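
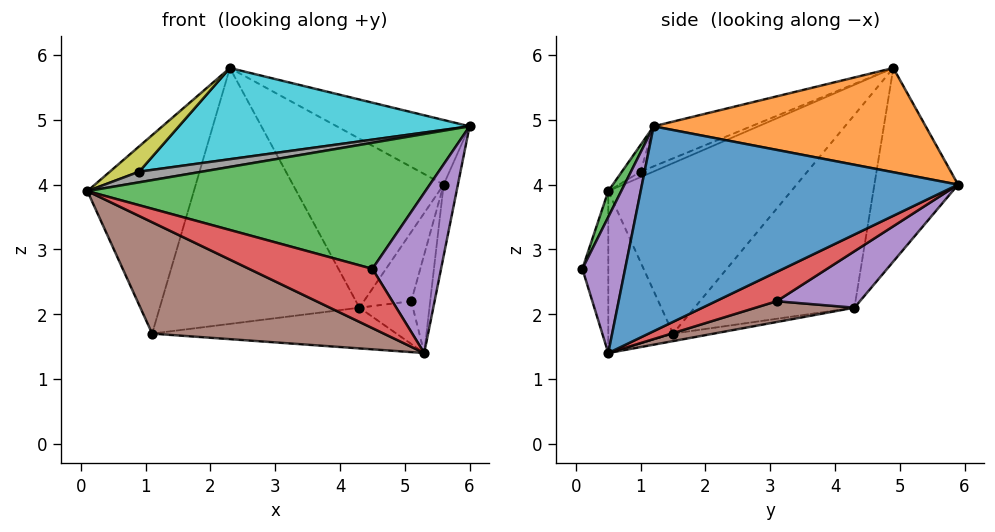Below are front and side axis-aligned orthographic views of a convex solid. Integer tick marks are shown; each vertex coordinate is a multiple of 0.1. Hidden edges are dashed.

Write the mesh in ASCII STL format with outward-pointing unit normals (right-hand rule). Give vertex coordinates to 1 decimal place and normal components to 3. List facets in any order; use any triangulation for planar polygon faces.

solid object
 facet normal 0.978 0.044 -0.204
  outer loop
   vertex 5.3 0.5 1.4
   vertex 5.6 5.9 4.0
   vertex 6.0 1.2 4.9
  endloop
 endfacet
 facet normal 0.420 0.205 0.884
  outer loop
   vertex 2.3 4.9 5.8
   vertex 6.0 1.2 4.9
   vertex 5.6 5.9 4.0
  endloop
 endfacet
 facet normal 0.035 -0.903 0.428
  outer loop
   vertex 4.5 0.1 2.7
   vertex 6.0 1.2 4.9
   vertex 0.1 0.5 3.9
  endloop
 endfacet
 facet normal -0.189 -0.900 -0.393
  outer loop
   vertex 4.5 0.1 2.7
   vertex 0.1 0.5 3.9
   vertex 5.3 0.5 1.4
  endloop
 endfacet
 facet normal 0.527 -0.847 0.064
  outer loop
   vertex 4.5 0.1 2.7
   vertex 5.3 0.5 1.4
   vertex 6.0 1.2 4.9
  endloop
 endfacet
 facet normal -0.235 -0.840 -0.489
  outer loop
   vertex 1.1 1.5 1.7
   vertex 5.3 0.5 1.4
   vertex 0.1 0.5 3.9
  endloop
 endfacet
 facet normal -0.853 0.496 -0.162
  outer loop
   vertex 1.1 1.5 1.7
   vertex 0.1 0.5 3.9
   vertex 2.3 4.9 5.8
  endloop
 endfacet
 facet normal -0.112 -0.374 0.921
  outer loop
   vertex 0.9 1.0 4.2
   vertex 0.1 0.5 3.9
   vertex 6.0 1.2 4.9
  endloop
 endfacet
 facet normal -0.143 -0.331 0.933
  outer loop
   vertex 0.9 1.0 4.2
   vertex 2.3 4.9 5.8
   vertex 0.1 0.5 3.9
  endloop
 endfacet
 facet normal -0.115 -0.342 0.933
  outer loop
   vertex 0.9 1.0 4.2
   vertex 6.0 1.2 4.9
   vertex 2.3 4.9 5.8
  endloop
 endfacet
 facet normal -0.029 0.174 -0.984
  outer loop
   vertex 4.3 4.3 2.1
   vertex 5.3 0.5 1.4
   vertex 1.1 1.5 1.7
  endloop
 endfacet
 facet normal -0.450 0.811 -0.375
  outer loop
   vertex 4.3 4.3 2.1
   vertex 2.3 4.9 5.8
   vertex 5.6 5.9 4.0
  endloop
 endfacet
 facet normal -0.567 0.708 -0.421
  outer loop
   vertex 4.3 4.3 2.1
   vertex 1.1 1.5 1.7
   vertex 2.3 4.9 5.8
  endloop
 endfacet
 facet normal 0.772 0.240 -0.588
  outer loop
   vertex 5.1 3.1 2.2
   vertex 5.6 5.9 4.0
   vertex 5.3 0.5 1.4
  endloop
 endfacet
 facet normal 0.611 0.348 -0.711
  outer loop
   vertex 5.1 3.1 2.2
   vertex 4.3 4.3 2.1
   vertex 5.6 5.9 4.0
  endloop
 endfacet
 facet normal 0.529 0.286 -0.799
  outer loop
   vertex 5.1 3.1 2.2
   vertex 5.3 0.5 1.4
   vertex 4.3 4.3 2.1
  endloop
 endfacet
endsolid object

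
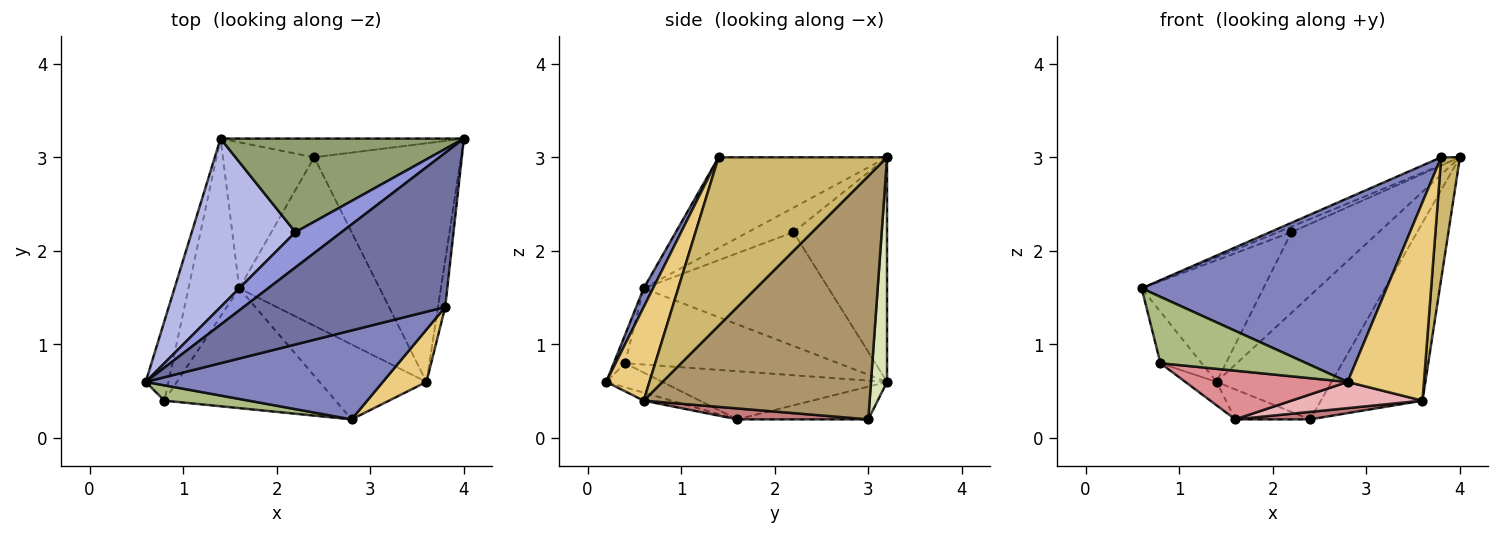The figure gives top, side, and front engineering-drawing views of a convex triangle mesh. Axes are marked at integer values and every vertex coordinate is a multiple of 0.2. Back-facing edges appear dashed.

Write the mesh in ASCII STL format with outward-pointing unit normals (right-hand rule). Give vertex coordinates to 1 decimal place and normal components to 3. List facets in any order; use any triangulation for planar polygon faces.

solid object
 facet normal -0.410 0.046 0.911
  outer loop
   vertex 3.8 1.4 3.0
   vertex 4.0 3.2 3.0
   vertex 0.6 0.6 1.6
  endloop
 endfacet
 facet normal 0.034 -0.900 0.435
  outer loop
   vertex 3.8 1.4 3.0
   vertex 0.6 0.6 1.6
   vertex 2.8 0.2 0.6
  endloop
 endfacet
 facet normal -0.465 0.137 0.875
  outer loop
   vertex 2.2 2.2 2.2
   vertex 0.6 0.6 1.6
   vertex 4.0 3.2 3.0
  endloop
 endfacet
 facet normal -0.665 0.437 0.606
  outer loop
   vertex 2.2 2.2 2.2
   vertex 1.4 3.2 0.6
   vertex 0.6 0.6 1.6
  endloop
 endfacet
 facet normal -0.573 0.535 0.621
  outer loop
   vertex 2.2 2.2 2.2
   vertex 4.0 3.2 3.0
   vertex 1.4 3.2 0.6
  endloop
 endfacet
 facet normal -0.075 -0.972 0.224
  outer loop
   vertex 0.8 0.4 0.8
   vertex 2.8 0.2 0.6
   vertex 0.6 0.6 1.6
  endloop
 endfacet
 facet normal -0.942 0.182 -0.281
  outer loop
   vertex 0.8 0.4 0.8
   vertex 0.6 0.6 1.6
   vertex 1.4 3.2 0.6
  endloop
 endfacet
 facet normal 0.137 0.979 -0.148
  outer loop
   vertex 2.4 3.0 0.2
   vertex 1.4 3.2 0.6
   vertex 4.0 3.2 3.0
  endloop
 endfacet
 facet normal 0.799 0.359 -0.482
  outer loop
   vertex 3.6 0.6 0.4
   vertex 2.4 3.0 0.2
   vertex 4.0 3.2 3.0
  endloop
 endfacet
 facet normal 0.993 -0.110 -0.042
  outer loop
   vertex 3.6 0.6 0.4
   vertex 4.0 3.2 3.0
   vertex 3.8 1.4 3.0
  endloop
 endfacet
 facet normal 0.480 -0.848 0.224
  outer loop
   vertex 3.6 0.6 0.4
   vertex 3.8 1.4 3.0
   vertex 2.8 0.2 0.6
  endloop
 endfacet
 facet normal -0.685 0.095 -0.723
  outer loop
   vertex 1.6 1.6 0.2
   vertex 0.8 0.4 0.8
   vertex 1.4 3.2 0.6
  endloop
 endfacet
 facet normal -0.332 0.190 -0.924
  outer loop
   vertex 1.6 1.6 0.2
   vertex 1.4 3.2 0.6
   vertex 2.4 3.0 0.2
  endloop
 endfacet
 facet normal 0.077 -0.044 -0.996
  outer loop
   vertex 1.6 1.6 0.2
   vertex 2.4 3.0 0.2
   vertex 3.6 0.6 0.4
  endloop
 endfacet
 facet normal -0.129 -0.373 -0.919
  outer loop
   vertex 1.6 1.6 0.2
   vertex 2.8 0.2 0.6
   vertex 0.8 0.4 0.8
  endloop
 endfacet
 facet normal -0.071 -0.330 -0.942
  outer loop
   vertex 1.6 1.6 0.2
   vertex 3.6 0.6 0.4
   vertex 2.8 0.2 0.6
  endloop
 endfacet
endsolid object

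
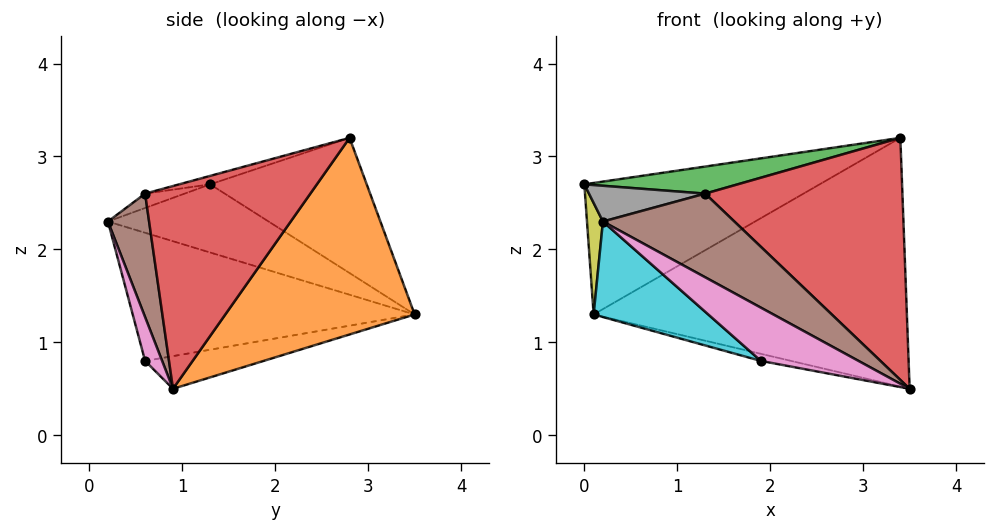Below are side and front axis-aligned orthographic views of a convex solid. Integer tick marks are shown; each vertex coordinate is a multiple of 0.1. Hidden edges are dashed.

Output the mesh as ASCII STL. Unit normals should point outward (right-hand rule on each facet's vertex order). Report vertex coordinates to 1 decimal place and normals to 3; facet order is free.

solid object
 facet normal -0.343 0.515 0.785
  outer loop
   vertex 3.4 2.8 3.2
   vertex 0.1 3.5 1.3
   vertex 0.0 1.3 2.7
  endloop
 endfacet
 facet normal 0.447 0.739 -0.504
  outer loop
   vertex 3.4 2.8 3.2
   vertex 3.5 0.9 0.5
   vertex 0.1 3.5 1.3
  endloop
 endfacet
 facet normal -0.045 -0.223 0.974
  outer loop
   vertex 1.3 0.6 2.6
   vertex 3.4 2.8 3.2
   vertex 0.0 1.3 2.7
  endloop
 endfacet
 facet normal 0.560 -0.668 0.491
  outer loop
   vertex 1.3 0.6 2.6
   vertex 3.5 0.9 0.5
   vertex 3.4 2.8 3.2
  endloop
 endfacet
 facet normal -0.193 0.049 -0.980
  outer loop
   vertex 1.9 0.6 0.8
   vertex 0.1 3.5 1.3
   vertex 3.5 0.9 0.5
  endloop
 endfacet
 facet normal 0.294 -0.940 0.174
  outer loop
   vertex 0.2 0.2 2.3
   vertex 3.5 0.9 0.5
   vertex 1.3 0.6 2.6
  endloop
 endfacet
 facet normal 0.172 -0.983 -0.068
  outer loop
   vertex 0.2 0.2 2.3
   vertex 1.9 0.6 0.8
   vertex 3.5 0.9 0.5
  endloop
 endfacet
 facet normal -0.122 -0.359 0.925
  outer loop
   vertex 0.2 0.2 2.3
   vertex 1.3 0.6 2.6
   vertex 0.0 1.3 2.7
  endloop
 endfacet
 facet normal -0.971 -0.096 -0.221
  outer loop
   vertex 0.2 0.2 2.3
   vertex 0.0 1.3 2.7
   vertex 0.1 3.5 1.3
  endloop
 endfacet
 facet normal -0.608 -0.247 -0.755
  outer loop
   vertex 0.2 0.2 2.3
   vertex 0.1 3.5 1.3
   vertex 1.9 0.6 0.8
  endloop
 endfacet
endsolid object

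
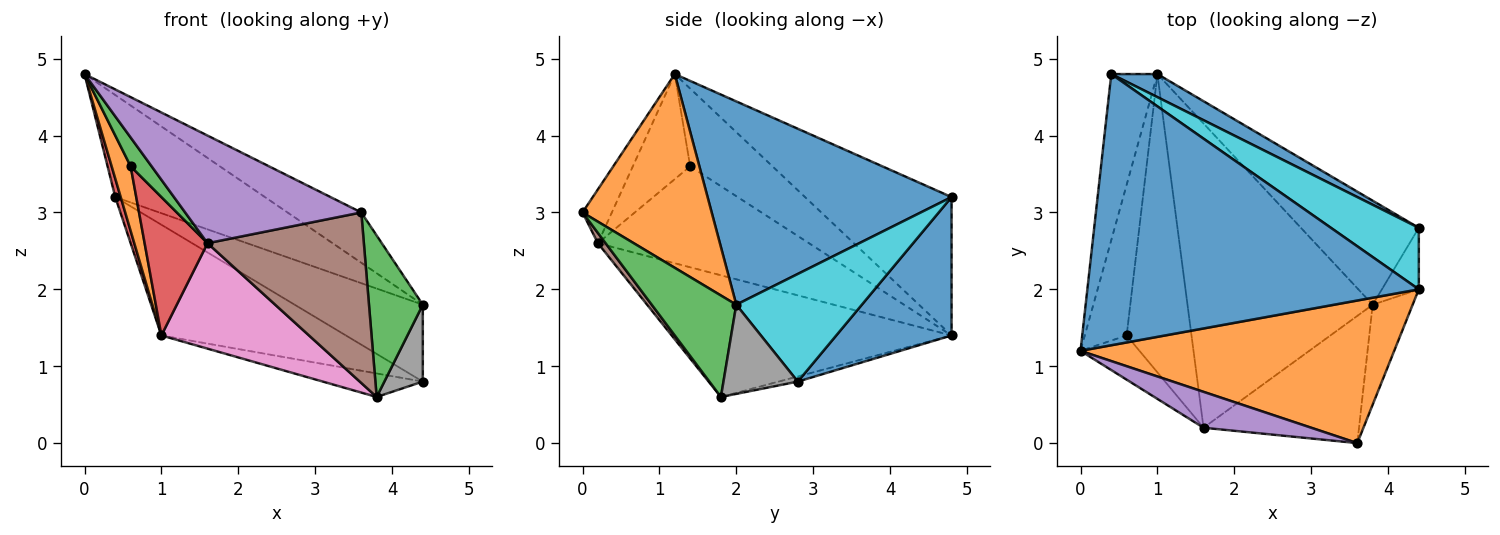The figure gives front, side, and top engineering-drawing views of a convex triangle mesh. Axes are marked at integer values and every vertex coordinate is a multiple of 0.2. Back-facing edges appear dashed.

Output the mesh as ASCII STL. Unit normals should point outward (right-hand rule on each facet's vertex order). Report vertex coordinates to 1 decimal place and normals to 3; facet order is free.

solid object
 facet normal 0.498 0.305 0.812
  outer loop
   vertex 0.4 4.8 3.2
   vertex 0.0 1.2 4.8
   vertex 4.4 2.0 1.8
  endloop
 endfacet
 facet normal 0.503 0.288 0.815
  outer loop
   vertex 3.6 0.0 3.0
   vertex 4.4 2.0 1.8
   vertex 0.0 1.2 4.8
  endloop
 endfacet
 facet normal 0.801 -0.509 -0.315
  outer loop
   vertex 3.6 0.0 3.0
   vertex 3.8 1.8 0.6
   vertex 4.4 2.0 1.8
  endloop
 endfacet
 facet normal -0.948 -0.035 -0.316
  outer loop
   vertex 1.0 4.8 1.4
   vertex 0.0 1.2 4.8
   vertex 0.4 4.8 3.2
  endloop
 endfacet
 facet normal -0.156 -0.937 0.312
  outer loop
   vertex 1.6 0.2 2.6
   vertex 3.6 0.0 3.0
   vertex 0.0 1.2 4.8
  endloop
 endfacet
 facet normal 0.039 -0.801 -0.597
  outer loop
   vertex 1.6 0.2 2.6
   vertex 3.8 1.8 0.6
   vertex 3.6 0.0 3.0
  endloop
 endfacet
 facet normal -0.527 -0.278 -0.803
  outer loop
   vertex 1.6 0.2 2.6
   vertex 1.0 4.8 1.4
   vertex 3.8 1.8 0.6
  endloop
 endfacet
 facet normal 0.834 -0.431 -0.345
  outer loop
   vertex 4.4 2.8 0.8
   vertex 4.4 2.0 1.8
   vertex 3.8 1.8 0.6
  endloop
 endfacet
 facet normal -0.042 0.220 -0.975
  outer loop
   vertex 4.4 2.8 0.8
   vertex 3.8 1.8 0.6
   vertex 1.0 4.8 1.4
  endloop
 endfacet
 facet normal 0.608 0.620 0.496
  outer loop
   vertex 4.4 2.8 0.8
   vertex 0.4 4.8 3.2
   vertex 4.4 2.0 1.8
  endloop
 endfacet
 facet normal 0.522 0.835 0.174
  outer loop
   vertex 4.4 2.8 0.8
   vertex 1.0 4.8 1.4
   vertex 0.4 4.8 3.2
  endloop
 endfacet
 facet normal -0.863 -0.199 -0.465
  outer loop
   vertex 0.6 1.4 3.6
   vertex 0.0 1.2 4.8
   vertex 1.0 4.8 1.4
  endloop
 endfacet
 facet normal -0.831 -0.304 -0.466
  outer loop
   vertex 0.6 1.4 3.6
   vertex 1.6 0.2 2.6
   vertex 0.0 1.2 4.8
  endloop
 endfacet
 facet normal -0.816 -0.243 -0.524
  outer loop
   vertex 0.6 1.4 3.6
   vertex 1.0 4.8 1.4
   vertex 1.6 0.2 2.6
  endloop
 endfacet
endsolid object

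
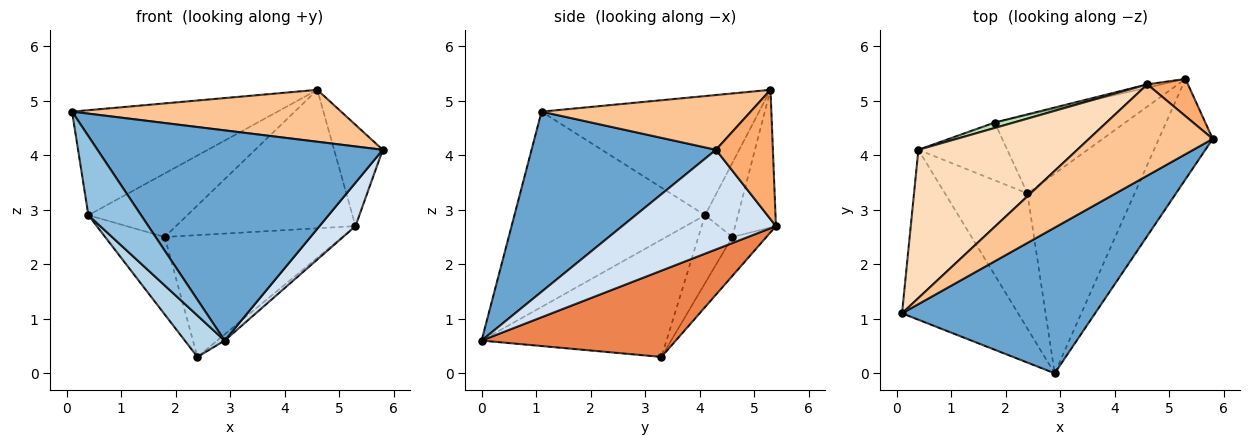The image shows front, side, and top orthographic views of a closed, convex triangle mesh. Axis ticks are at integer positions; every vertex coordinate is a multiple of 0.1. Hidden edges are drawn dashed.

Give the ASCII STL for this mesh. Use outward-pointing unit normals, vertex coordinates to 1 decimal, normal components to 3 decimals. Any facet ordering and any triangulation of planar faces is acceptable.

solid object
 facet normal 0.469 -0.726 0.503
  outer loop
   vertex 2.9 0.0 0.6
   vertex 5.8 4.3 4.1
   vertex 0.1 1.1 4.8
  endloop
 endfacet
 facet normal -0.836 -0.231 -0.497
  outer loop
   vertex 0.4 4.1 2.9
   vertex 2.9 0.0 0.6
   vertex 0.1 1.1 4.8
  endloop
 endfacet
 facet normal -0.806 -0.174 -0.566
  outer loop
   vertex 0.4 4.1 2.9
   vertex 2.4 3.3 0.3
   vertex 2.9 0.0 0.6
  endloop
 endfacet
 facet normal 0.861 -0.202 -0.466
  outer loop
   vertex 5.3 5.4 2.7
   vertex 5.8 4.3 4.1
   vertex 2.9 0.0 0.6
  endloop
 endfacet
 facet normal 0.627 0.024 -0.779
  outer loop
   vertex 5.3 5.4 2.7
   vertex 2.9 0.0 0.6
   vertex 2.4 3.3 0.3
  endloop
 endfacet
 facet normal 0.739 0.632 0.232
  outer loop
   vertex 4.6 5.3 5.2
   vertex 5.8 4.3 4.1
   vertex 5.3 5.4 2.7
  endloop
 endfacet
 facet normal 0.359 -0.462 0.811
  outer loop
   vertex 4.6 5.3 5.2
   vertex 0.1 1.1 4.8
   vertex 5.8 4.3 4.1
  endloop
 endfacet
 facet normal -0.522 0.493 0.696
  outer loop
   vertex 4.6 5.3 5.2
   vertex 0.4 4.1 2.9
   vertex 0.1 1.1 4.8
  endloop
 endfacet
 facet normal -0.416 0.729 -0.544
  outer loop
   vertex 1.8 4.6 2.5
   vertex 2.4 3.3 0.3
   vertex 0.4 4.1 2.9
  endloop
 endfacet
 facet normal -0.159 0.830 -0.534
  outer loop
   vertex 1.8 4.6 2.5
   vertex 5.3 5.4 2.7
   vertex 2.4 3.3 0.3
  endloop
 endfacet
 facet normal -0.315 0.946 0.081
  outer loop
   vertex 1.8 4.6 2.5
   vertex 0.4 4.1 2.9
   vertex 4.6 5.3 5.2
  endloop
 endfacet
 facet normal -0.222 0.975 -0.023
  outer loop
   vertex 1.8 4.6 2.5
   vertex 4.6 5.3 5.2
   vertex 5.3 5.4 2.7
  endloop
 endfacet
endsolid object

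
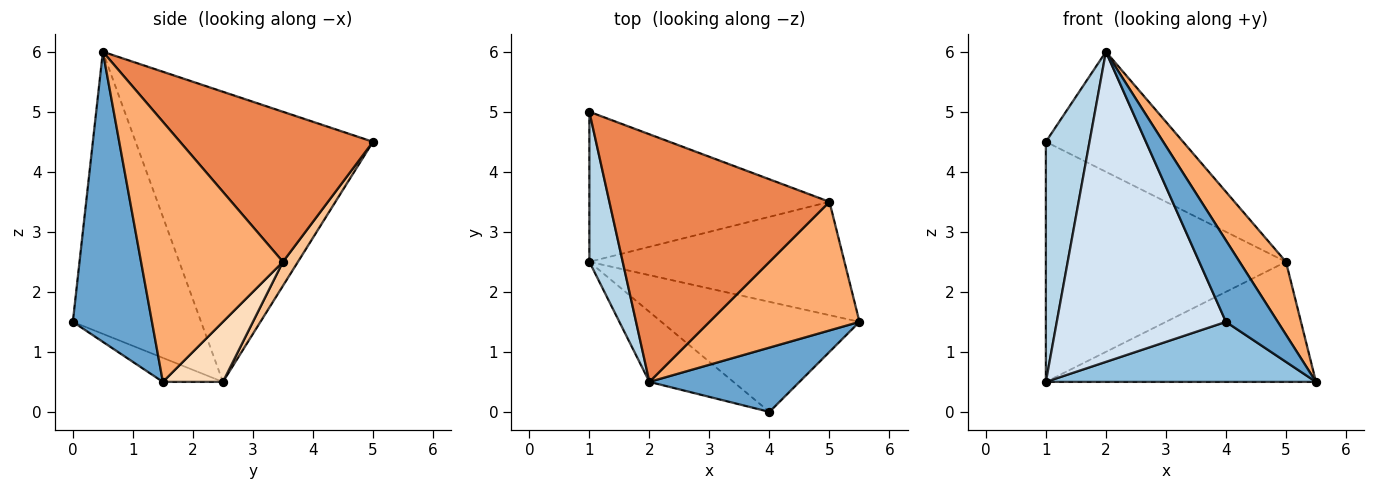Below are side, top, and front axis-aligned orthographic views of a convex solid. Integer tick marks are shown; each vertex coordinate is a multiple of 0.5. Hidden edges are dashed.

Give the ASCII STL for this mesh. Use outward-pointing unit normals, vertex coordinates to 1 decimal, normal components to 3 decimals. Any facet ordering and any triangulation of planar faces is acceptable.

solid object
 facet normal 0.768 -0.503 0.397
  outer loop
   vertex 4.0 0.0 1.5
   vertex 5.5 1.5 0.5
   vertex 2.0 0.5 6.0
  endloop
 endfacet
 facet normal -0.106 -0.476 -0.873
  outer loop
   vertex 1.0 2.5 0.5
   vertex 5.5 1.5 0.5
   vertex 4.0 0.0 1.5
  endloop
 endfacet
 facet normal -0.977 -0.180 0.112
  outer loop
   vertex 1.0 2.5 0.5
   vertex 2.0 0.5 6.0
   vertex 1.0 5.0 4.5
  endloop
 endfacet
 facet normal -0.595 -0.784 -0.177
  outer loop
   vertex 1.0 2.5 0.5
   vertex 4.0 0.0 1.5
   vertex 2.0 0.5 6.0
  endloop
 endfacet
 facet normal 0.523 0.372 0.767
  outer loop
   vertex 5.0 3.5 2.5
   vertex 1.0 5.0 4.5
   vertex 2.0 0.5 6.0
  endloop
 endfacet
 facet normal 0.833 -0.272 0.481
  outer loop
   vertex 5.0 3.5 2.5
   vertex 2.0 0.5 6.0
   vertex 5.5 1.5 0.5
  endloop
 endfacet
 facet normal 0.053 0.847 -0.529
  outer loop
   vertex 5.0 3.5 2.5
   vertex 1.0 2.5 0.5
   vertex 1.0 5.0 4.5
  endloop
 endfacet
 facet normal 0.159 0.718 -0.678
  outer loop
   vertex 5.0 3.5 2.5
   vertex 5.5 1.5 0.5
   vertex 1.0 2.5 0.5
  endloop
 endfacet
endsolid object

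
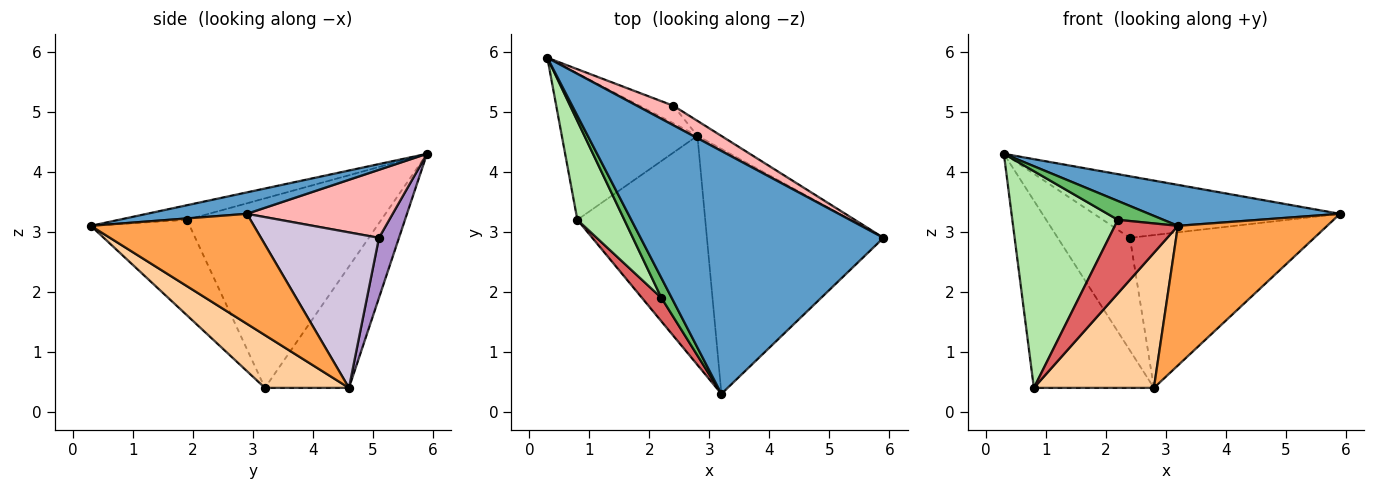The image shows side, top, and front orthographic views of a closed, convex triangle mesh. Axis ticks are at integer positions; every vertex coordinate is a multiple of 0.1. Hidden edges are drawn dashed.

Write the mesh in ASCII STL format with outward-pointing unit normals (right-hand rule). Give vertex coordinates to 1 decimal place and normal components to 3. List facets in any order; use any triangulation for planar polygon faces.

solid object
 facet normal 0.087 -0.166 0.982
  outer loop
   vertex 3.2 0.3 3.1
   vertex 5.9 2.9 3.3
   vertex 0.3 5.9 4.3
  endloop
 endfacet
 facet normal -0.483 0.690 -0.539
  outer loop
   vertex 2.8 4.6 0.4
   vertex 0.8 3.2 0.4
   vertex 0.3 5.9 4.3
  endloop
 endfacet
 facet normal 0.476 -0.435 -0.764
  outer loop
   vertex 2.8 4.6 0.4
   vertex 5.9 2.9 3.3
   vertex 3.2 0.3 3.1
  endloop
 endfacet
 facet normal 0.335 -0.479 -0.812
  outer loop
   vertex 2.8 4.6 0.4
   vertex 3.2 0.3 3.1
   vertex 0.8 3.2 0.4
  endloop
 endfacet
 facet normal -0.717 -0.480 0.506
  outer loop
   vertex 2.2 1.9 3.2
   vertex 3.2 0.3 3.1
   vertex 0.3 5.9 4.3
  endloop
 endfacet
 facet normal -0.859 -0.466 0.213
  outer loop
   vertex 2.2 1.9 3.2
   vertex 0.3 5.9 4.3
   vertex 0.8 3.2 0.4
  endloop
 endfacet
 facet normal -0.831 -0.530 0.169
  outer loop
   vertex 2.2 1.9 3.2
   vertex 0.8 3.2 0.4
   vertex 3.2 0.3 3.1
  endloop
 endfacet
 facet normal 0.492 0.830 0.263
  outer loop
   vertex 2.4 5.1 2.9
   vertex 0.3 5.9 4.3
   vertex 5.9 2.9 3.3
  endloop
 endfacet
 facet normal 0.264 0.953 -0.148
  outer loop
   vertex 2.4 5.1 2.9
   vertex 2.8 4.6 0.4
   vertex 0.3 5.9 4.3
  endloop
 endfacet
 facet normal 0.537 0.840 -0.082
  outer loop
   vertex 2.4 5.1 2.9
   vertex 5.9 2.9 3.3
   vertex 2.8 4.6 0.4
  endloop
 endfacet
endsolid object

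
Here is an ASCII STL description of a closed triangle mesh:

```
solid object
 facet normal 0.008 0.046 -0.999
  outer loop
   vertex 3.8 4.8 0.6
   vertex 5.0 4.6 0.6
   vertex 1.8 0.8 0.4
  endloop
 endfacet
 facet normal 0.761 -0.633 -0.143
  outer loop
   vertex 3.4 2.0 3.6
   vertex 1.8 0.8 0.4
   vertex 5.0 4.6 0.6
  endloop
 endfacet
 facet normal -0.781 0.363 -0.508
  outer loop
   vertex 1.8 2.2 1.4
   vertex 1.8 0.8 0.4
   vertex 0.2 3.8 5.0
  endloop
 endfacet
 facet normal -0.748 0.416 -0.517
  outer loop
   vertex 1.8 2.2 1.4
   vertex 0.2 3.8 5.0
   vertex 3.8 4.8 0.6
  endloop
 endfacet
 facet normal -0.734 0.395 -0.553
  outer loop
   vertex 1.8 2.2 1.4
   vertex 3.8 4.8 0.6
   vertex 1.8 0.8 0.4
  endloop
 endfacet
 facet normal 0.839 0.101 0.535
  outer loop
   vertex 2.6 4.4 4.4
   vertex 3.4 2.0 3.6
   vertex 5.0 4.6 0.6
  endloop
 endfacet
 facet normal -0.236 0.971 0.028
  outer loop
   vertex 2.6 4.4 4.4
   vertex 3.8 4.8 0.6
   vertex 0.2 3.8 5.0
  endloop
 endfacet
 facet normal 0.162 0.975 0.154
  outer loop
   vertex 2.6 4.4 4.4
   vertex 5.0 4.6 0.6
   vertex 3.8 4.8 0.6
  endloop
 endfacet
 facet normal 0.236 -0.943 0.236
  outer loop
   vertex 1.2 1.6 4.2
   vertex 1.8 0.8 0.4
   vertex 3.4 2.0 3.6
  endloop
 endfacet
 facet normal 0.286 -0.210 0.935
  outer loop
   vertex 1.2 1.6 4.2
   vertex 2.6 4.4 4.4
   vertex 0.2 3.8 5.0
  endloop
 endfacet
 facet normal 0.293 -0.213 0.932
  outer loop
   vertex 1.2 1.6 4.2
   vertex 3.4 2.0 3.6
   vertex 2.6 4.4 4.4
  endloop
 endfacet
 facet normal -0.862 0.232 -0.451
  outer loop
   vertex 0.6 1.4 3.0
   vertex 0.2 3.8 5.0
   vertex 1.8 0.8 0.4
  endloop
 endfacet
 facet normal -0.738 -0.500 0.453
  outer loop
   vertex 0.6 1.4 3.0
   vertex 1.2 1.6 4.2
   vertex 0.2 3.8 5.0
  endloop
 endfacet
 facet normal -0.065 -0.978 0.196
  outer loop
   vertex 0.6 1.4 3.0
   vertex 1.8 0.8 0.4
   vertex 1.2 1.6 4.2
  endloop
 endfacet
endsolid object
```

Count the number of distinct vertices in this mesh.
9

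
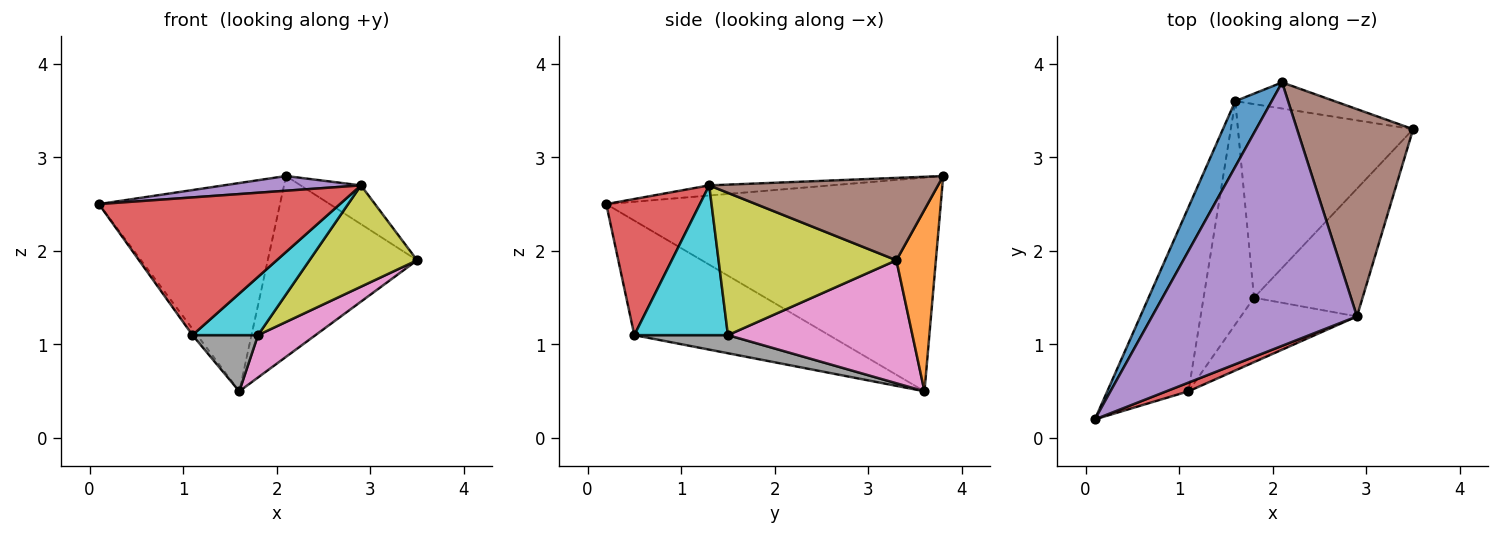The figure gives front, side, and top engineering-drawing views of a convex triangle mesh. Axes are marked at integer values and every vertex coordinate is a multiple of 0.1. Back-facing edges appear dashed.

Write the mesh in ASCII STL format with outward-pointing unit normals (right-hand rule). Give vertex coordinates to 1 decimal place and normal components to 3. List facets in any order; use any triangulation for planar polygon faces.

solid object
 facet normal -0.870 0.471 0.148
  outer loop
   vertex 2.1 3.8 2.8
   vertex 1.6 3.6 0.5
   vertex 0.1 0.2 2.5
  endloop
 endfacet
 facet normal 0.253 0.958 -0.138
  outer loop
   vertex 2.1 3.8 2.8
   vertex 3.5 3.3 1.9
   vertex 1.6 3.6 0.5
  endloop
 endfacet
 facet normal -0.816 0.020 -0.578
  outer loop
   vertex 1.1 0.5 1.1
   vertex 0.1 0.2 2.5
   vertex 1.6 3.6 0.5
  endloop
 endfacet
 facet normal 0.361 -0.931 0.059
  outer loop
   vertex 2.9 1.3 2.7
   vertex 0.1 0.2 2.5
   vertex 1.1 0.5 1.1
  endloop
 endfacet
 facet normal -0.049 -0.056 0.997
  outer loop
   vertex 2.9 1.3 2.7
   vertex 2.1 3.8 2.8
   vertex 0.1 0.2 2.5
  endloop
 endfacet
 facet normal 0.572 0.151 0.806
  outer loop
   vertex 2.9 1.3 2.7
   vertex 3.5 3.3 1.9
   vertex 2.1 3.8 2.8
  endloop
 endfacet
 facet normal 0.566 -0.176 -0.806
  outer loop
   vertex 1.8 1.5 1.1
   vertex 1.6 3.6 0.5
   vertex 3.5 3.3 1.9
  endloop
 endfacet
 facet normal 0.329 -0.230 -0.916
  outer loop
   vertex 1.8 1.5 1.1
   vertex 1.1 0.5 1.1
   vertex 1.6 3.6 0.5
  endloop
 endfacet
 facet normal 0.716 -0.434 -0.547
  outer loop
   vertex 1.8 1.5 1.1
   vertex 3.5 3.3 1.9
   vertex 2.9 1.3 2.7
  endloop
 endfacet
 facet normal 0.692 -0.484 -0.536
  outer loop
   vertex 1.8 1.5 1.1
   vertex 2.9 1.3 2.7
   vertex 1.1 0.5 1.1
  endloop
 endfacet
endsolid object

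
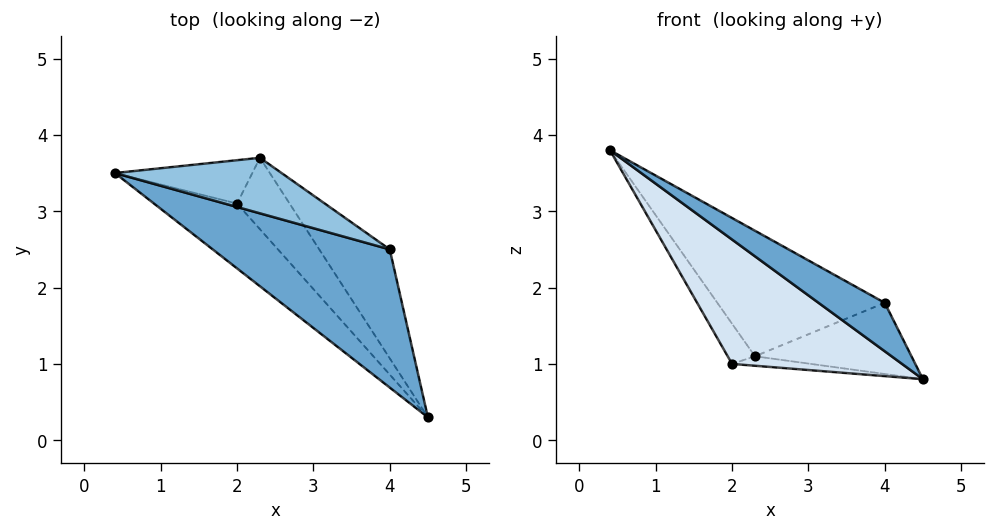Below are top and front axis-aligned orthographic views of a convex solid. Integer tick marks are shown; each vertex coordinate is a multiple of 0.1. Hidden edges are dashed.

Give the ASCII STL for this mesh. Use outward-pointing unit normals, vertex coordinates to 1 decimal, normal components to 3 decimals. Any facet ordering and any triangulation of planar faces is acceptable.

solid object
 facet normal 0.397 -0.304 0.866
  outer loop
   vertex 4.0 2.5 1.8
   vertex 0.4 3.5 3.8
   vertex 4.5 0.3 0.8
  endloop
 endfacet
 facet normal 0.432 0.825 0.365
  outer loop
   vertex 4.0 2.5 1.8
   vertex 2.3 3.7 1.1
   vertex 0.4 3.5 3.8
  endloop
 endfacet
 facet normal 0.590 0.441 -0.676
  outer loop
   vertex 4.0 2.5 1.8
   vertex 4.5 0.3 0.8
   vertex 2.3 3.7 1.1
  endloop
 endfacet
 facet normal -0.718 -0.618 -0.322
  outer loop
   vertex 2.0 3.1 1.0
   vertex 4.5 0.3 0.8
   vertex 0.4 3.5 3.8
  endloop
 endfacet
 facet normal -0.744 0.454 -0.490
  outer loop
   vertex 2.0 3.1 1.0
   vertex 0.4 3.5 3.8
   vertex 2.3 3.7 1.1
  endloop
 endfacet
 facet normal 0.068 0.131 -0.989
  outer loop
   vertex 2.0 3.1 1.0
   vertex 2.3 3.7 1.1
   vertex 4.5 0.3 0.8
  endloop
 endfacet
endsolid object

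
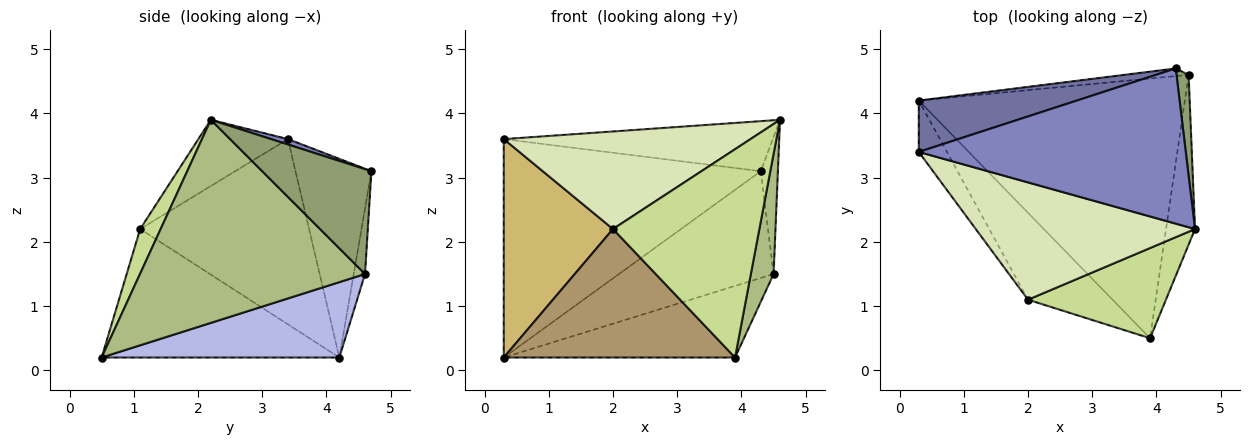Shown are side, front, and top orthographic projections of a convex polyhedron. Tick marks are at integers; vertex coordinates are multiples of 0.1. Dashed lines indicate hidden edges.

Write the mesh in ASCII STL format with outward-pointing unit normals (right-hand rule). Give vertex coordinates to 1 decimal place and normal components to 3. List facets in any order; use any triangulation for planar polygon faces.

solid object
 facet normal -0.277 0.935 0.220
  outer loop
   vertex 0.3 3.4 3.6
   vertex 4.3 4.7 3.1
   vertex 0.3 4.2 0.2
  endloop
 endfacet
 facet normal 0.019 0.307 0.952
  outer loop
   vertex 0.3 3.4 3.6
   vertex 4.6 2.2 3.9
   vertex 4.3 4.7 3.1
  endloop
 endfacet
 facet normal -0.073 0.995 -0.071
  outer loop
   vertex 4.5 4.6 1.5
   vertex 0.3 4.2 0.2
   vertex 4.3 4.7 3.1
  endloop
 endfacet
 facet normal 0.263 0.256 -0.930
  outer loop
   vertex 4.5 4.6 1.5
   vertex 3.9 0.5 0.2
   vertex 0.3 4.2 0.2
  endloop
 endfacet
 facet normal 0.982 0.154 0.113
  outer loop
   vertex 4.5 4.6 1.5
   vertex 4.3 4.7 3.1
   vertex 4.6 2.2 3.9
  endloop
 endfacet
 facet normal 0.985 -0.100 -0.141
  outer loop
   vertex 4.5 4.6 1.5
   vertex 4.6 2.2 3.9
   vertex 3.9 0.5 0.2
  endloop
 endfacet
 facet normal 0.127 -0.910 0.394
  outer loop
   vertex 2.0 1.1 2.2
   vertex 3.9 0.5 0.2
   vertex 4.6 2.2 3.9
  endloop
 endfacet
 facet normal -0.226 -0.623 0.749
  outer loop
   vertex 2.0 1.1 2.2
   vertex 4.6 2.2 3.9
   vertex 0.3 3.4 3.6
  endloop
 endfacet
 facet normal -0.648 -0.631 -0.427
  outer loop
   vertex 2.0 1.1 2.2
   vertex 0.3 4.2 0.2
   vertex 3.9 0.5 0.2
  endloop
 endfacet
 facet normal -0.833 -0.539 -0.127
  outer loop
   vertex 2.0 1.1 2.2
   vertex 0.3 3.4 3.6
   vertex 0.3 4.2 0.2
  endloop
 endfacet
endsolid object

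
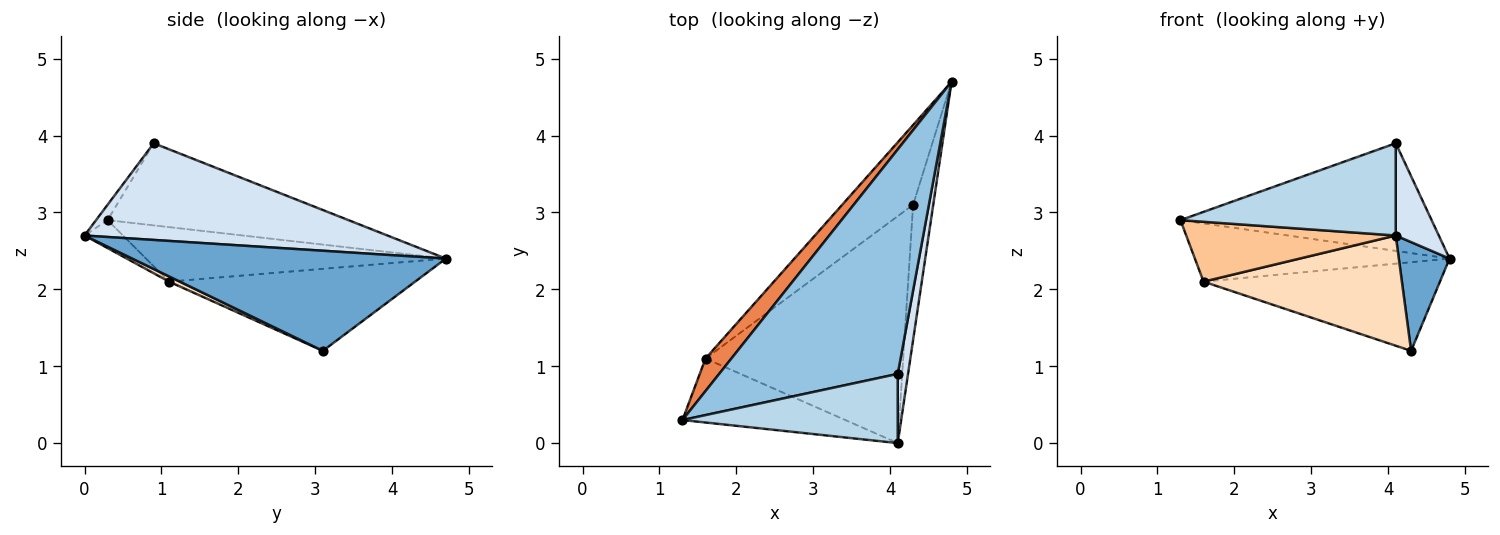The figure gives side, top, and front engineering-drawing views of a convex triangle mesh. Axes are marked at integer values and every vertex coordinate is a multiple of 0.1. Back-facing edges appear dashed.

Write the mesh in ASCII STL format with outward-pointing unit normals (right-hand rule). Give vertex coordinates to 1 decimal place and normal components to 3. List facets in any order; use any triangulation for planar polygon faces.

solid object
 facet normal 0.968 -0.157 -0.195
  outer loop
   vertex 4.3 3.1 1.2
   vertex 4.8 4.7 2.4
   vertex 4.1 0.0 2.7
  endloop
 endfacet
 facet normal -0.383 0.399 0.833
  outer loop
   vertex 4.1 0.9 3.9
   vertex 4.8 4.7 2.4
   vertex 1.3 0.3 2.9
  endloop
 endfacet
 facet normal -0.043 -0.799 0.599
  outer loop
   vertex 4.1 0.9 3.9
   vertex 1.3 0.3 2.9
   vertex 4.1 0.0 2.7
  endloop
 endfacet
 facet normal 0.985 -0.140 0.105
  outer loop
   vertex 4.1 0.9 3.9
   vertex 4.1 0.0 2.7
   vertex 4.8 4.7 2.4
  endloop
 endfacet
 facet normal -0.717 0.609 0.340
  outer loop
   vertex 1.6 1.1 2.1
   vertex 1.3 0.3 2.9
   vertex 4.8 4.7 2.4
  endloop
 endfacet
 facet normal -0.612 0.588 -0.529
  outer loop
   vertex 1.6 1.1 2.1
   vertex 4.8 4.7 2.4
   vertex 4.3 3.1 1.2
  endloop
 endfacet
 facet normal -0.124 -0.678 -0.725
  outer loop
   vertex 1.6 1.1 2.1
   vertex 4.1 0.0 2.7
   vertex 1.3 0.3 2.9
  endloop
 endfacet
 facet normal 0.024 -0.437 -0.899
  outer loop
   vertex 1.6 1.1 2.1
   vertex 4.3 3.1 1.2
   vertex 4.1 0.0 2.7
  endloop
 endfacet
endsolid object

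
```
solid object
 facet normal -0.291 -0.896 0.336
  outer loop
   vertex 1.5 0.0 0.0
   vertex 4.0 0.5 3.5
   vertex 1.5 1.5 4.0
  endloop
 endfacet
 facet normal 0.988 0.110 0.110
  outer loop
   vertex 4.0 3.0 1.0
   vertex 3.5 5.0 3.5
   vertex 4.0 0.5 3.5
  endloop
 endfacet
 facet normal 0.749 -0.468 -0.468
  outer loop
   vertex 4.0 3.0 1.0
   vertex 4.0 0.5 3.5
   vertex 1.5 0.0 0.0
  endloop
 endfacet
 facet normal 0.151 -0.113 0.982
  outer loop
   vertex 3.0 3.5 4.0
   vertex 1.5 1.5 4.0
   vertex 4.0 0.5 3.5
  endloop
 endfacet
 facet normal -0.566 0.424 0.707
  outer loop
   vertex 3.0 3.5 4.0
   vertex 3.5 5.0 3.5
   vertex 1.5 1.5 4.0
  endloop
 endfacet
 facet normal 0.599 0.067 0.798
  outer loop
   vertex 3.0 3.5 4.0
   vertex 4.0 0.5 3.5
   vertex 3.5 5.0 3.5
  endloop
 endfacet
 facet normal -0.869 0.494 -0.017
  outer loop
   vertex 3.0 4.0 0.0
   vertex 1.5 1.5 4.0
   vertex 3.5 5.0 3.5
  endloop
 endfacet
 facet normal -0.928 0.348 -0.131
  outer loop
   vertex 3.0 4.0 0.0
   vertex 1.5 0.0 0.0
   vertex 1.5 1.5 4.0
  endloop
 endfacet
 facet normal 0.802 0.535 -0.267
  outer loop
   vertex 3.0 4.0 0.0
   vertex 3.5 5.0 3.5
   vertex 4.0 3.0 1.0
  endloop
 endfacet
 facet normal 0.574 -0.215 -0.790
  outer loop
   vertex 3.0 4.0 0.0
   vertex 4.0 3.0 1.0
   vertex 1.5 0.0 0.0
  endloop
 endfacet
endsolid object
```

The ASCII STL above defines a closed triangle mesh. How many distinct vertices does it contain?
7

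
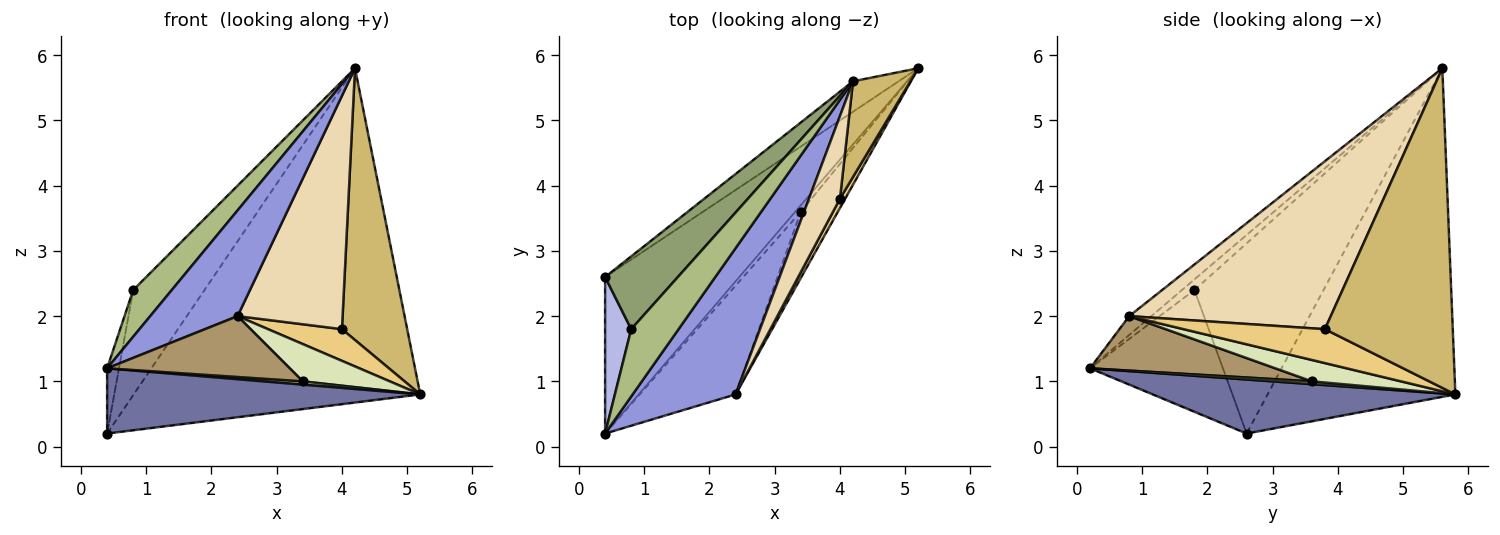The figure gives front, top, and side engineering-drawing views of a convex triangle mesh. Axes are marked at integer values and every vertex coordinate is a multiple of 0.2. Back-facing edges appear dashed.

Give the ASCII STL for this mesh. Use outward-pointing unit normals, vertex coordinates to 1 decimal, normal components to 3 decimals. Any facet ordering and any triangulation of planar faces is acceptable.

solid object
 facet normal 0.348 -0.361 -0.865
  outer loop
   vertex 0.4 0.2 1.2
   vertex 0.4 2.6 0.2
   vertex 5.2 5.8 0.8
  endloop
 endfacet
 facet normal -0.547 0.834 -0.076
  outer loop
   vertex 4.2 5.6 5.8
   vertex 5.2 5.8 0.8
   vertex 0.4 2.6 0.2
  endloop
 endfacet
 facet normal -0.147 -0.580 0.802
  outer loop
   vertex 2.4 0.8 2.0
   vertex 4.2 5.6 5.8
   vertex 0.4 0.2 1.2
  endloop
 endfacet
 facet normal -0.974 0.087 0.209
  outer loop
   vertex 0.8 1.8 2.4
   vertex 0.4 2.6 0.2
   vertex 0.4 0.2 1.2
  endloop
 endfacet
 facet normal -0.830 0.458 0.318
  outer loop
   vertex 0.8 1.8 2.4
   vertex 4.2 5.6 5.8
   vertex 0.4 2.6 0.2
  endloop
 endfacet
 facet normal -0.181 -0.561 0.808
  outer loop
   vertex 0.8 1.8 2.4
   vertex 0.4 0.2 1.2
   vertex 4.2 5.6 5.8
  endloop
 endfacet
 facet normal 0.408 -0.408 -0.816
  outer loop
   vertex 3.4 3.6 1.0
   vertex 0.4 0.2 1.2
   vertex 5.2 5.8 0.8
  endloop
 endfacet
 facet normal 0.449 -0.438 -0.778
  outer loop
   vertex 3.4 3.6 1.0
   vertex 5.2 5.8 0.8
   vertex 2.4 0.8 2.0
  endloop
 endfacet
 facet normal 0.444 -0.438 -0.782
  outer loop
   vertex 3.4 3.6 1.0
   vertex 2.4 0.8 2.0
   vertex 0.4 0.2 1.2
  endloop
 endfacet
 facet normal 0.880 -0.449 0.158
  outer loop
   vertex 4.0 3.8 1.8
   vertex 5.2 5.8 0.8
   vertex 4.2 5.6 5.8
  endloop
 endfacet
 facet normal 0.878 -0.459 0.135
  outer loop
   vertex 4.0 3.8 1.8
   vertex 2.4 0.8 2.0
   vertex 5.2 5.8 0.8
  endloop
 endfacet
 facet normal 0.875 -0.456 0.161
  outer loop
   vertex 4.0 3.8 1.8
   vertex 4.2 5.6 5.8
   vertex 2.4 0.8 2.0
  endloop
 endfacet
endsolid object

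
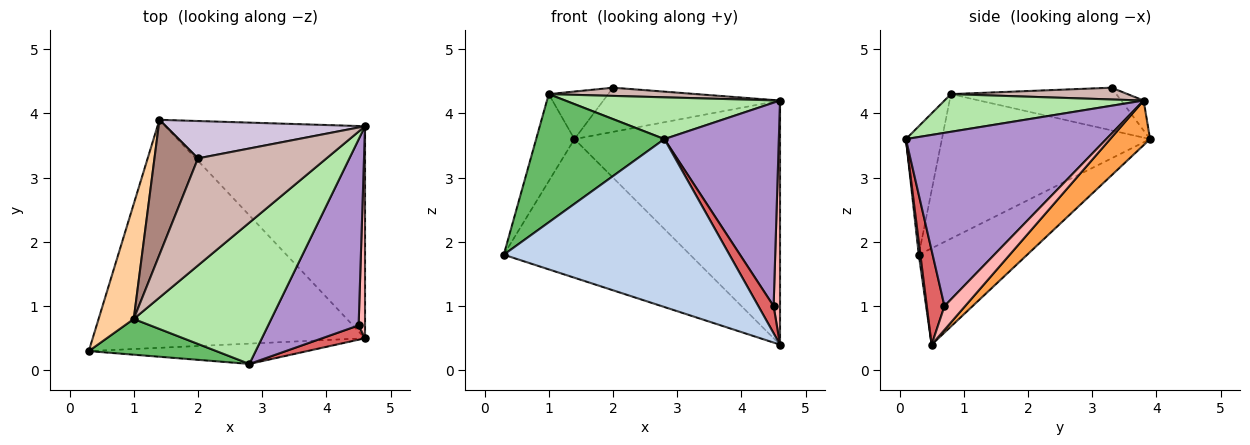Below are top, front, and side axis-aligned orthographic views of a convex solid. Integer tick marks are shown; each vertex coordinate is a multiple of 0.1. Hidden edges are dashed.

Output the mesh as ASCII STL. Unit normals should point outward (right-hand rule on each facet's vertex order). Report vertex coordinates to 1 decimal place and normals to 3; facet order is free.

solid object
 facet normal -0.289 0.497 -0.818
  outer loop
   vertex 1.4 3.9 3.6
   vertex 4.6 0.5 0.4
   vertex 0.3 0.3 1.8
  endloop
 endfacet
 facet normal 0.007 -0.993 -0.120
  outer loop
   vertex 2.8 0.1 3.6
   vertex 0.3 0.3 1.8
   vertex 4.6 0.5 0.4
  endloop
 endfacet
 facet normal 0.145 0.747 -0.649
  outer loop
   vertex 4.6 3.8 4.2
   vertex 4.6 0.5 0.4
   vertex 1.4 3.9 3.6
  endloop
 endfacet
 facet normal -0.957 0.176 0.233
  outer loop
   vertex 1.0 0.8 4.3
   vertex 1.4 3.9 3.6
   vertex 0.3 0.3 1.8
  endloop
 endfacet
 facet normal -0.261 -0.930 0.259
  outer loop
   vertex 1.0 0.8 4.3
   vertex 0.3 0.3 1.8
   vertex 2.8 0.1 3.6
  endloop
 endfacet
 facet normal 0.254 -0.274 0.928
  outer loop
   vertex 1.0 0.8 4.3
   vertex 2.8 0.1 3.6
   vertex 4.6 3.8 4.2
  endloop
 endfacet
 facet normal 0.716 -0.618 0.325
  outer loop
   vertex 4.5 0.7 1.0
   vertex 2.8 0.1 3.6
   vertex 4.6 0.5 0.4
  endloop
 endfacet
 facet normal 0.924 -0.288 0.250
  outer loop
   vertex 4.5 0.7 1.0
   vertex 4.6 0.5 0.4
   vertex 4.6 3.8 4.2
  endloop
 endfacet
 facet normal 0.791 -0.452 0.413
  outer loop
   vertex 4.5 0.7 1.0
   vertex 4.6 3.8 4.2
   vertex 2.8 0.1 3.6
  endloop
 endfacet
 facet normal -0.097 0.760 0.643
  outer loop
   vertex 2.0 3.3 4.4
   vertex 4.6 3.8 4.2
   vertex 1.4 3.9 3.6
  endloop
 endfacet
 facet normal -0.679 0.244 0.692
  outer loop
   vertex 2.0 3.3 4.4
   vertex 1.4 3.9 3.6
   vertex 1.0 0.8 4.3
  endloop
 endfacet
 facet normal 0.091 -0.076 0.993
  outer loop
   vertex 2.0 3.3 4.4
   vertex 1.0 0.8 4.3
   vertex 4.6 3.8 4.2
  endloop
 endfacet
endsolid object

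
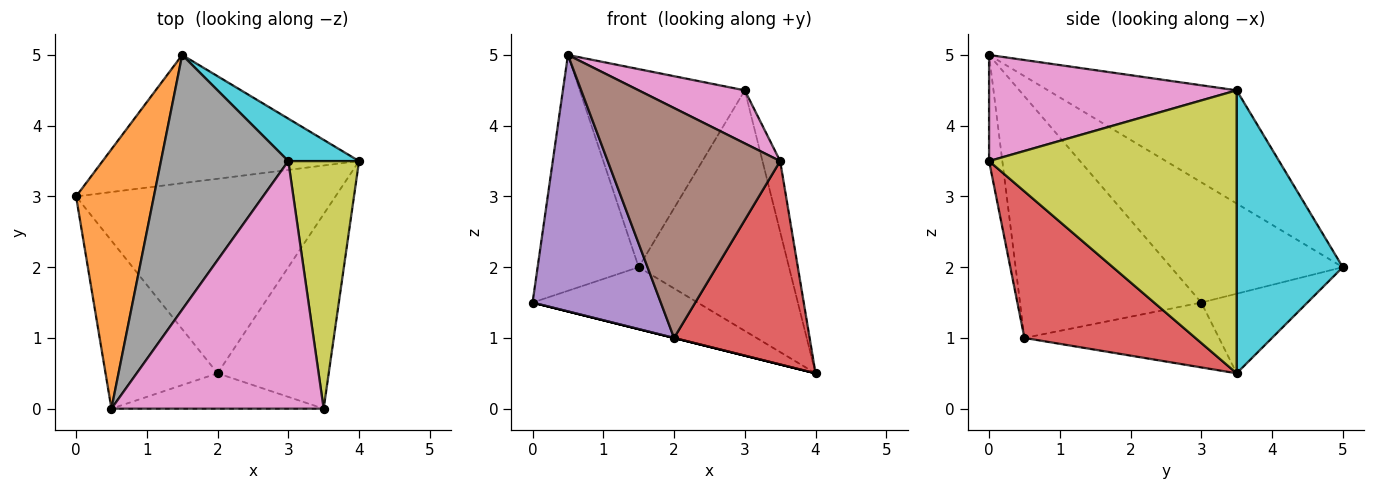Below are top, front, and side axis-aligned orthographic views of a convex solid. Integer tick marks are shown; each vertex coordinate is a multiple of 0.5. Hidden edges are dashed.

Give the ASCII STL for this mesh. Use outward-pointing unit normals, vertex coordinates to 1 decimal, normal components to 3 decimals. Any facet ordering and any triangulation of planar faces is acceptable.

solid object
 facet normal -0.269 0.419 -0.867
  outer loop
   vertex 1.5 5.0 2.0
   vertex 4.0 3.5 0.5
   vertex 0.0 3.0 1.5
  endloop
 endfacet
 facet normal -0.753 0.443 0.487
  outer loop
   vertex 0.5 0.0 5.0
   vertex 1.5 5.0 2.0
   vertex 0.0 3.0 1.5
  endloop
 endfacet
 facet normal -0.243 0.000 -0.970
  outer loop
   vertex 2.0 0.5 1.0
   vertex 0.0 3.0 1.5
   vertex 4.0 3.5 0.5
  endloop
 endfacet
 facet normal 0.674 -0.534 -0.511
  outer loop
   vertex 2.0 0.5 1.0
   vertex 4.0 3.5 0.5
   vertex 3.5 0.0 3.5
  endloop
 endfacet
 facet normal -0.764 -0.540 -0.354
  outer loop
   vertex 2.0 0.5 1.0
   vertex 0.5 0.0 5.0
   vertex 0.0 3.0 1.5
  endloop
 endfacet
 facet normal -0.076 -0.986 -0.152
  outer loop
   vertex 2.0 0.5 1.0
   vertex 3.5 0.0 3.5
   vertex 0.5 0.0 5.0
  endloop
 endfacet
 facet normal 0.439 -0.188 0.878
  outer loop
   vertex 3.0 3.5 4.5
   vertex 0.5 0.0 5.0
   vertex 3.5 0.0 3.5
  endloop
 endfacet
 facet normal -0.574 0.503 0.646
  outer loop
   vertex 3.0 3.5 4.5
   vertex 1.5 5.0 2.0
   vertex 0.5 0.0 5.0
  endloop
 endfacet
 facet normal 0.968 0.069 0.242
  outer loop
   vertex 3.0 3.5 4.5
   vertex 3.5 0.0 3.5
   vertex 4.0 3.5 0.5
  endloop
 endfacet
 facet normal 0.571 0.809 0.143
  outer loop
   vertex 3.0 3.5 4.5
   vertex 4.0 3.5 0.5
   vertex 1.5 5.0 2.0
  endloop
 endfacet
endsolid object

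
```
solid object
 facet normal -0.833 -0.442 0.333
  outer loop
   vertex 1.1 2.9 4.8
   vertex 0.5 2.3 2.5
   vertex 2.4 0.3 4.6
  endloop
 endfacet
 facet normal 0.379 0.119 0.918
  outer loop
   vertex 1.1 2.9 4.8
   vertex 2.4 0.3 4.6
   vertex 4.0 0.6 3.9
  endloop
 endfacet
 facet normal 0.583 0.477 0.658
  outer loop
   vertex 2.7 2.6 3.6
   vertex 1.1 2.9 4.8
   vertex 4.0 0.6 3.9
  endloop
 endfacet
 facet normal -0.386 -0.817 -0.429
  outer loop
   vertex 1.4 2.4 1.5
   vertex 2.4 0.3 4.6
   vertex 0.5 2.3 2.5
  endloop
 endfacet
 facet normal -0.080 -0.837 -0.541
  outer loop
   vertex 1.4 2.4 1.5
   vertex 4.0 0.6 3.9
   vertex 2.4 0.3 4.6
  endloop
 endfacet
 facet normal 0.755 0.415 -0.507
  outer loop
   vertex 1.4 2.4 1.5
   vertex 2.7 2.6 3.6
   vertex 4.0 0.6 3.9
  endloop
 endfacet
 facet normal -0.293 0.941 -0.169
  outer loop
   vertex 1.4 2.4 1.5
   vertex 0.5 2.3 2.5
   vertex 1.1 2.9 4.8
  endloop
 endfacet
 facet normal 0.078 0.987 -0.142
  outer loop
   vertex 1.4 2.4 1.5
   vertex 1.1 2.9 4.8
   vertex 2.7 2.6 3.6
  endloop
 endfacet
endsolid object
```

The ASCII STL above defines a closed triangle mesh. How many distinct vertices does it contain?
6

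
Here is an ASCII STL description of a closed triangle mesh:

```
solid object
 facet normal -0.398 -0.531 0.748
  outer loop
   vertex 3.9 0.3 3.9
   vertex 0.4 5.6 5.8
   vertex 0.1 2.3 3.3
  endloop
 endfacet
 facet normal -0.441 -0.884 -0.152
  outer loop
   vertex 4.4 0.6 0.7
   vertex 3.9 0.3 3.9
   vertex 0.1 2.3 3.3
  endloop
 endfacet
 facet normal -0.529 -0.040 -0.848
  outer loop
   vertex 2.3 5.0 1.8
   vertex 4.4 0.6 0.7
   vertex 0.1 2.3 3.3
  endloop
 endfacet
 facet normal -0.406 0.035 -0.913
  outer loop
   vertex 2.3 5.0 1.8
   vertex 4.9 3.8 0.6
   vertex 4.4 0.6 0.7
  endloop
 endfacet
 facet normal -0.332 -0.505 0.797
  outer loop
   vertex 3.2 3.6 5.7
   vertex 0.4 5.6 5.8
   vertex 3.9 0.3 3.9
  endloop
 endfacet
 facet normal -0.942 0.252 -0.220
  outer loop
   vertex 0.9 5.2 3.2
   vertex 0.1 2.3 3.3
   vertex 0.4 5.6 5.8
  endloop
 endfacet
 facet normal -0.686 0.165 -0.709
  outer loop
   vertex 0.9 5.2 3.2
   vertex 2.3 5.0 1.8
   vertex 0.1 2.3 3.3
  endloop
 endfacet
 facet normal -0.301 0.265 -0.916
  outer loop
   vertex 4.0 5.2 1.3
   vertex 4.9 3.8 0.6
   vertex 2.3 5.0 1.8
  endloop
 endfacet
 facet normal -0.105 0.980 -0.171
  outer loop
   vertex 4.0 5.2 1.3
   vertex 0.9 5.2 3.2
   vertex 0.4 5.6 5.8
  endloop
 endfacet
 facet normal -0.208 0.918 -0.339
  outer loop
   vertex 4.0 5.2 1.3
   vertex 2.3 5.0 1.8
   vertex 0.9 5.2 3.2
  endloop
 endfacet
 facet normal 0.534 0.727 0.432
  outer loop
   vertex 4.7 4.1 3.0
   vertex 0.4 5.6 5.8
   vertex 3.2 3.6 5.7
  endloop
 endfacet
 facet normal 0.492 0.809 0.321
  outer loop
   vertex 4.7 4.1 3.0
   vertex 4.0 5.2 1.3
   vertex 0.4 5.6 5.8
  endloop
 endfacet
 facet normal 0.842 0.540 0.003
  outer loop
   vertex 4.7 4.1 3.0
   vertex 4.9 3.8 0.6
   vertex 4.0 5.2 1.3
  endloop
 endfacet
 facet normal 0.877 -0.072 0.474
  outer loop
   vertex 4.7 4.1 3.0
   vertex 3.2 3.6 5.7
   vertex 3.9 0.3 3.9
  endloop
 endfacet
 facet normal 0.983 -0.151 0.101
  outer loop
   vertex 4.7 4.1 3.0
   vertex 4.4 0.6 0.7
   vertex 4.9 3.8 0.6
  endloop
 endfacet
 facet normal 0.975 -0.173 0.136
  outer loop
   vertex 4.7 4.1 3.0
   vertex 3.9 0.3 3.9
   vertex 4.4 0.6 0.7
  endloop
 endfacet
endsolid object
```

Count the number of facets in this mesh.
16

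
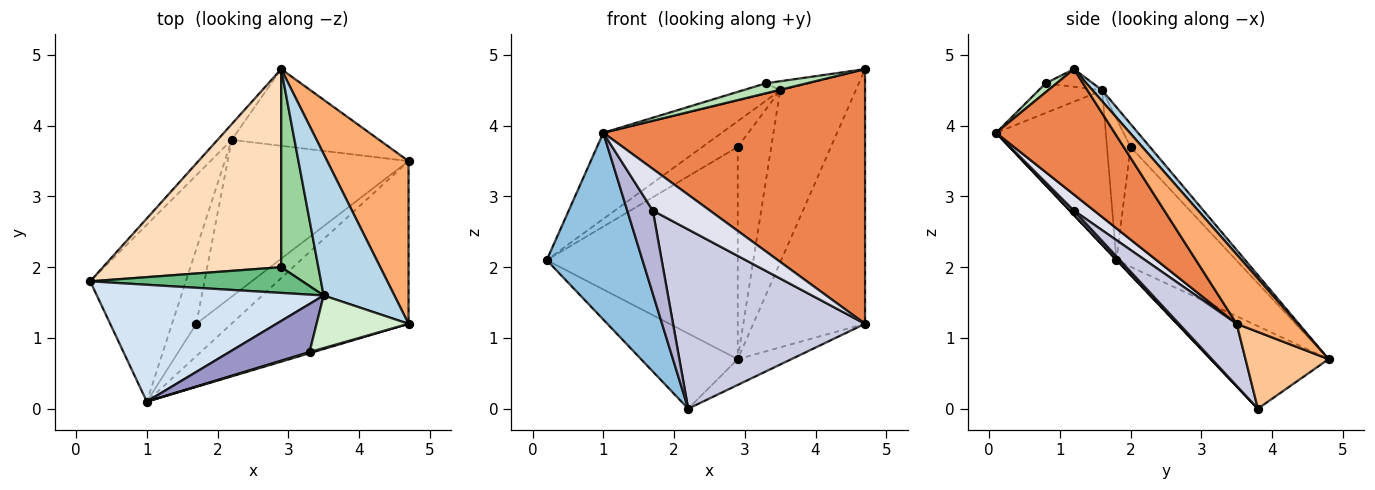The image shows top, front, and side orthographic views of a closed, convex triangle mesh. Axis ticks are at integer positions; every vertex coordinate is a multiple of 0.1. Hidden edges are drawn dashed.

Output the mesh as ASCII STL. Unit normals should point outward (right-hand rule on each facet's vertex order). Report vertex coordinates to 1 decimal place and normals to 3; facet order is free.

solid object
 facet normal -0.767 0.629 -0.131
  outer loop
   vertex 2.2 3.8 0.0
   vertex 0.2 1.8 2.1
   vertex 2.9 4.8 0.7
  endloop
 endfacet
 facet normal 0.004 -0.726 -0.688
  outer loop
   vertex 1.0 0.1 3.9
   vertex 0.2 1.8 2.1
   vertex 2.2 3.8 0.0
  endloop
 endfacet
 facet normal 0.098 0.769 0.632
  outer loop
   vertex 3.5 1.6 4.5
   vertex 4.7 1.2 4.8
   vertex 2.9 4.8 0.7
  endloop
 endfacet
 facet normal -0.481 0.520 0.705
  outer loop
   vertex 3.5 1.6 4.5
   vertex 0.2 1.8 2.1
   vertex 1.0 0.1 3.9
  endloop
 endfacet
 facet normal 0.356 -0.787 -0.503
  outer loop
   vertex 4.7 3.5 1.2
   vertex 4.7 1.2 4.8
   vertex 1.0 0.1 3.9
  endloop
 endfacet
 facet normal 0.417 0.766 0.489
  outer loop
   vertex 4.7 3.5 1.2
   vertex 2.9 4.8 0.7
   vertex 4.7 1.2 4.8
  endloop
 endfacet
 facet normal 0.442 0.285 -0.850
  outer loop
   vertex 4.7 3.5 1.2
   vertex 2.2 3.8 0.0
   vertex 2.9 4.8 0.7
  endloop
 endfacet
 facet normal -0.417 0.665 0.620
  outer loop
   vertex 2.9 2.0 3.7
   vertex 2.9 4.8 0.7
   vertex 0.2 1.8 2.1
  endloop
 endfacet
 facet normal -0.426 0.640 0.640
  outer loop
   vertex 2.9 2.0 3.7
   vertex 0.2 1.8 2.1
   vertex 3.5 1.6 4.5
  endloop
 endfacet
 facet normal -0.389 0.673 0.629
  outer loop
   vertex 2.9 2.0 3.7
   vertex 3.5 1.6 4.5
   vertex 2.9 4.8 0.7
  endloop
 endfacet
 facet normal 0.258 -0.960 0.111
  outer loop
   vertex 3.3 0.8 4.6
   vertex 1.0 0.1 3.9
   vertex 4.7 1.2 4.8
  endloop
 endfacet
 facet normal -0.186 0.168 0.968
  outer loop
   vertex 3.3 0.8 4.6
   vertex 4.7 1.2 4.8
   vertex 3.5 1.6 4.5
  endloop
 endfacet
 facet normal -0.340 0.200 0.919
  outer loop
   vertex 3.3 0.8 4.6
   vertex 3.5 1.6 4.5
   vertex 1.0 0.1 3.9
  endloop
 endfacet
 facet normal 0.115 -0.738 -0.665
  outer loop
   vertex 1.7 1.2 2.8
   vertex 1.0 0.1 3.9
   vertex 2.2 3.8 0.0
  endloop
 endfacet
 facet normal 0.220 -0.734 -0.642
  outer loop
   vertex 1.7 1.2 2.8
   vertex 2.2 3.8 0.0
   vertex 4.7 3.5 1.2
  endloop
 endfacet
 facet normal 0.269 -0.761 -0.590
  outer loop
   vertex 1.7 1.2 2.8
   vertex 4.7 3.5 1.2
   vertex 1.0 0.1 3.9
  endloop
 endfacet
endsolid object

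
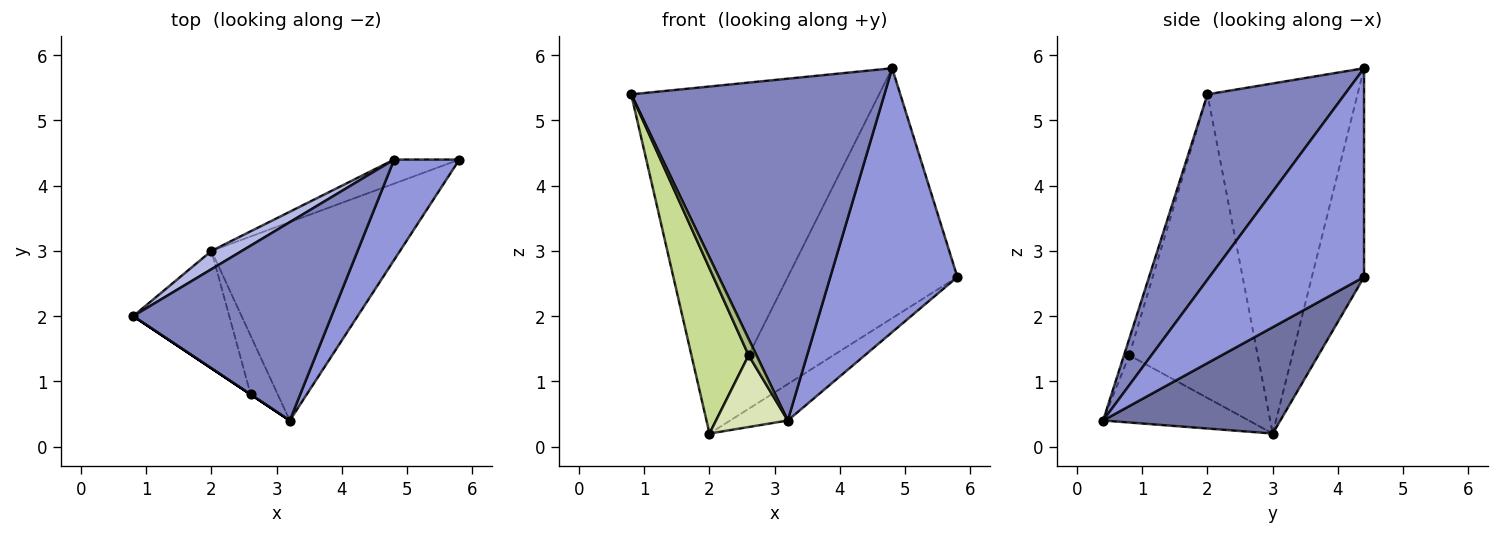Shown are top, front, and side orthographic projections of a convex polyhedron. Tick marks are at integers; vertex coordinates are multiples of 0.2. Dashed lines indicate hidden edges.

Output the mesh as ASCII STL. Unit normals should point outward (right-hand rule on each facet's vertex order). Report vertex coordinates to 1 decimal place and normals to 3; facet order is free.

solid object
 facet normal 0.485 0.158 -0.860
  outer loop
   vertex 2.0 3.0 0.2
   vertex 5.8 4.4 2.6
   vertex 3.2 0.4 0.4
  endloop
 endfacet
 facet normal 0.424 -0.783 0.454
  outer loop
   vertex 4.8 4.4 5.8
   vertex 0.8 2.0 5.4
   vertex 3.2 0.4 0.4
  endloop
 endfacet
 facet normal 0.751 -0.617 0.235
  outer loop
   vertex 4.8 4.4 5.8
   vertex 3.2 0.4 0.4
   vertex 5.8 4.4 2.6
  endloop
 endfacet
 facet normal -0.517 0.855 0.045
  outer loop
   vertex 4.8 4.4 5.8
   vertex 2.0 3.0 0.2
   vertex 0.8 2.0 5.4
  endloop
 endfacet
 facet normal -0.293 0.952 -0.092
  outer loop
   vertex 4.8 4.4 5.8
   vertex 5.8 4.4 2.6
   vertex 2.0 3.0 0.2
  endloop
 endfacet
 facet normal -0.555 -0.832 0.000
  outer loop
   vertex 2.6 0.8 1.4
   vertex 3.2 0.4 0.4
   vertex 0.8 2.0 5.4
  endloop
 endfacet
 facet normal -0.878 -0.391 -0.278
  outer loop
   vertex 2.6 0.8 1.4
   vertex 0.8 2.0 5.4
   vertex 2.0 3.0 0.2
  endloop
 endfacet
 facet normal -0.844 -0.416 -0.340
  outer loop
   vertex 2.6 0.8 1.4
   vertex 2.0 3.0 0.2
   vertex 3.2 0.4 0.4
  endloop
 endfacet
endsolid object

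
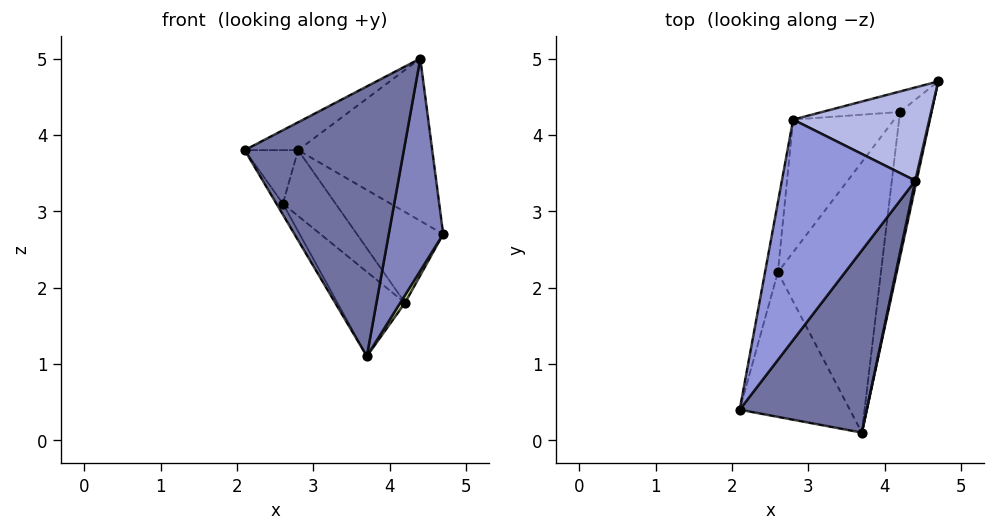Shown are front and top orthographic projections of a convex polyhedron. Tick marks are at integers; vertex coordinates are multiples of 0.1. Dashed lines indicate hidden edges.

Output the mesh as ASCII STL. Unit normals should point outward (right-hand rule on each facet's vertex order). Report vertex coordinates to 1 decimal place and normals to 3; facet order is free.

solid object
 facet normal 0.619 -0.651 0.439
  outer loop
   vertex 4.4 3.4 5.0
   vertex 2.1 0.4 3.8
   vertex 3.7 0.1 1.1
  endloop
 endfacet
 facet normal 0.977 -0.214 0.006
  outer loop
   vertex 4.4 3.4 5.0
   vertex 3.7 0.1 1.1
   vertex 4.7 4.7 2.7
  endloop
 endfacet
 facet normal -0.563 0.104 0.820
  outer loop
   vertex 2.8 4.2 3.8
   vertex 2.1 0.4 3.8
   vertex 4.4 3.4 5.0
  endloop
 endfacet
 facet normal 0.060 0.866 0.497
  outer loop
   vertex 2.8 4.2 3.8
   vertex 4.4 3.4 5.0
   vertex 4.7 4.7 2.7
  endloop
 endfacet
 facet normal -0.858 0.039 -0.513
  outer loop
   vertex 2.6 2.2 3.1
   vertex 3.7 0.1 1.1
   vertex 2.1 0.4 3.8
  endloop
 endfacet
 facet normal -0.957 0.176 -0.230
  outer loop
   vertex 2.6 2.2 3.1
   vertex 2.1 0.4 3.8
   vertex 2.8 4.2 3.8
  endloop
 endfacet
 facet normal 0.879 -0.025 -0.477
  outer loop
   vertex 4.2 4.3 1.8
   vertex 4.7 4.7 2.7
   vertex 3.7 0.1 1.1
  endloop
 endfacet
 facet normal -0.359 0.911 -0.205
  outer loop
   vertex 4.2 4.3 1.8
   vertex 2.8 4.2 3.8
   vertex 4.7 4.7 2.7
  endloop
 endfacet
 facet normal -0.759 0.194 -0.621
  outer loop
   vertex 4.2 4.3 1.8
   vertex 3.7 0.1 1.1
   vertex 2.6 2.2 3.1
  endloop
 endfacet
 facet normal -0.795 0.270 -0.543
  outer loop
   vertex 4.2 4.3 1.8
   vertex 2.6 2.2 3.1
   vertex 2.8 4.2 3.8
  endloop
 endfacet
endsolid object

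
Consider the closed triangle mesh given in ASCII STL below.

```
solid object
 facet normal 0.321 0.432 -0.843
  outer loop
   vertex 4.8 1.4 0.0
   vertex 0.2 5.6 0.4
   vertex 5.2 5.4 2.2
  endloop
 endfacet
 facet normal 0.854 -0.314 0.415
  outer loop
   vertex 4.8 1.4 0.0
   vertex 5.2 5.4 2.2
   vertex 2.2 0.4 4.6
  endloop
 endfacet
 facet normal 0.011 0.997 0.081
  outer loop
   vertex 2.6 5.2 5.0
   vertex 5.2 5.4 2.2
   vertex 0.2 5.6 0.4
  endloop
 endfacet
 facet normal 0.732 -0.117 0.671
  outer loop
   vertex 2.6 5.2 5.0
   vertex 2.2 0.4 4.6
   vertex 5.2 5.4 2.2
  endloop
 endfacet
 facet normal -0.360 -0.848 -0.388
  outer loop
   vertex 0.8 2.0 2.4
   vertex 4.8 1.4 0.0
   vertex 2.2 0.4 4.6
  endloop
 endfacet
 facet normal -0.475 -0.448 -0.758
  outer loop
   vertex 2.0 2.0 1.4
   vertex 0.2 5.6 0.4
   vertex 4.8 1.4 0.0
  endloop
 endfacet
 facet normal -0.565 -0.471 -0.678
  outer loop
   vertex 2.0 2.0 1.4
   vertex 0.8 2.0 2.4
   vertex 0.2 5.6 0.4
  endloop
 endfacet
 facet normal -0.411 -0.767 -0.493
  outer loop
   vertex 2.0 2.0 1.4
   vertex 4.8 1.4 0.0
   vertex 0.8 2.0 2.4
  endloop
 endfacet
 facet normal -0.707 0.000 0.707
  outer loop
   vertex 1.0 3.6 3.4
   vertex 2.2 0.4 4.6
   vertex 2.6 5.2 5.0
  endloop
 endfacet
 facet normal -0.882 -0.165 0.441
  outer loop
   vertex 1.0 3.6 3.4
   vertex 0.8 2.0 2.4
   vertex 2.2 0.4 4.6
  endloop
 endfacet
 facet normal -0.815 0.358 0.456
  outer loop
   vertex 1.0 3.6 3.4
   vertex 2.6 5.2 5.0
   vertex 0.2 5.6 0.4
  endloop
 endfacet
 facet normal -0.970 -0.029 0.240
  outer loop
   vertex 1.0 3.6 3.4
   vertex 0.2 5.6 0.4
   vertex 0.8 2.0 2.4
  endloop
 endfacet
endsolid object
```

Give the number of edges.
18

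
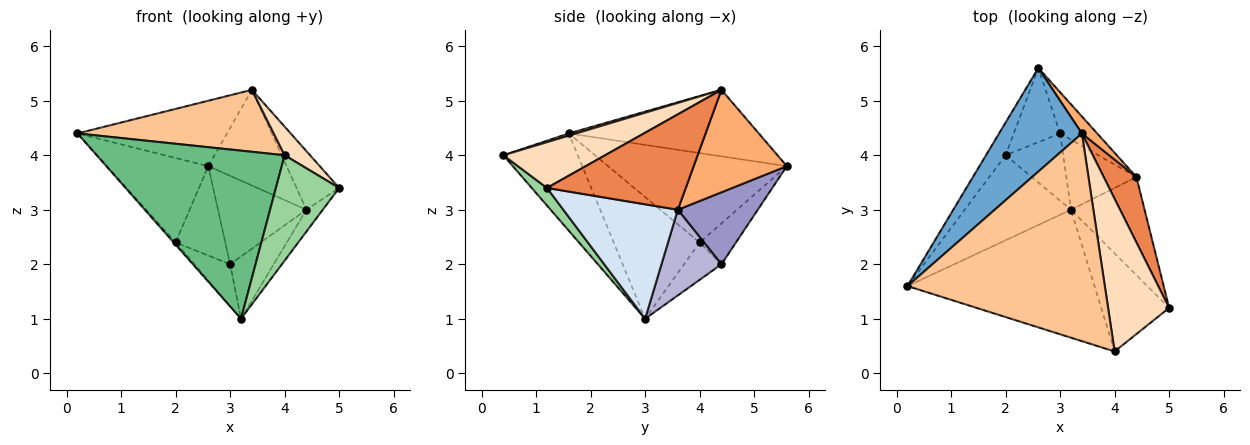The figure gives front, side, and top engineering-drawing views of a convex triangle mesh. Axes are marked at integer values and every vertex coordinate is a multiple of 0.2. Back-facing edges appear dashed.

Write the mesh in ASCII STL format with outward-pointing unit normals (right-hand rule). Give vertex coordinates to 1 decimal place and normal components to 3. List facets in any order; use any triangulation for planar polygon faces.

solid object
 facet normal -0.562 0.442 0.700
  outer loop
   vertex 3.4 4.4 5.2
   vertex 2.6 5.6 3.8
   vertex 0.2 1.6 4.4
  endloop
 endfacet
 facet normal -0.854 0.485 -0.188
  outer loop
   vertex 2.0 4.0 2.4
   vertex 0.2 1.6 4.4
   vertex 2.6 5.6 3.8
  endloop
 endfacet
 facet normal -0.753 0.017 -0.658
  outer loop
   vertex 2.0 4.0 2.4
   vertex 3.2 3.0 1.0
   vertex 0.2 1.6 4.4
  endloop
 endfacet
 facet normal 0.835 0.119 -0.537
  outer loop
   vertex 4.4 3.6 3.0
   vertex 5.0 1.2 3.4
   vertex 3.2 3.0 1.0
  endloop
 endfacet
 facet normal 0.908 0.279 0.311
  outer loop
   vertex 4.4 3.6 3.0
   vertex 3.4 4.4 5.2
   vertex 5.0 1.2 3.4
  endloop
 endfacet
 facet normal 0.761 0.639 0.113
  outer loop
   vertex 4.4 3.6 3.0
   vertex 2.6 5.6 3.8
   vertex 3.4 4.4 5.2
  endloop
 endfacet
 facet normal 0.011 -0.286 0.958
  outer loop
   vertex 4.0 0.4 4.0
   vertex 3.4 4.4 5.2
   vertex 0.2 1.6 4.4
  endloop
 endfacet
 facet normal 0.593 -0.148 0.791
  outer loop
   vertex 4.0 0.4 4.0
   vertex 5.0 1.2 3.4
   vertex 3.4 4.4 5.2
  endloop
 endfacet
 facet normal -0.300 -0.759 -0.578
  outer loop
   vertex 4.0 0.4 4.0
   vertex 0.2 1.6 4.4
   vertex 3.2 3.0 1.0
  endloop
 endfacet
 facet normal 0.174 -0.721 -0.671
  outer loop
   vertex 4.0 0.4 4.0
   vertex 3.2 3.0 1.0
   vertex 5.0 1.2 3.4
  endloop
 endfacet
 facet normal -0.491 0.671 -0.556
  outer loop
   vertex 3.0 4.4 2.0
   vertex 2.0 4.0 2.4
   vertex 2.6 5.6 3.8
  endloop
 endfacet
 facet normal -0.483 0.462 -0.744
  outer loop
   vertex 3.0 4.4 2.0
   vertex 3.2 3.0 1.0
   vertex 2.0 4.0 2.4
  endloop
 endfacet
 facet normal 0.634 0.701 -0.327
  outer loop
   vertex 3.0 4.4 2.0
   vertex 2.6 5.6 3.8
   vertex 4.4 3.6 3.0
  endloop
 endfacet
 facet normal 0.674 0.491 -0.552
  outer loop
   vertex 3.0 4.4 2.0
   vertex 4.4 3.6 3.0
   vertex 3.2 3.0 1.0
  endloop
 endfacet
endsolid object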